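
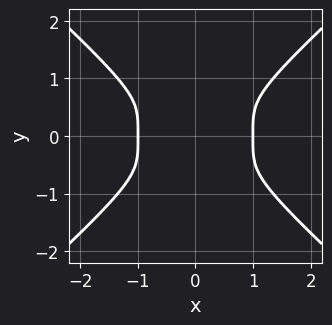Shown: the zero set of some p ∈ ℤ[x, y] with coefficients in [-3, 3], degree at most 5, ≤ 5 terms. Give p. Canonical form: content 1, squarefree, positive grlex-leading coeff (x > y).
First, deg p = 4. A generic line meets the curve in up to 4 points.
Next, symmetries: the y ↦ −y reflection is a symmetry, so y appears only in even powers; mirror symmetry x ↦ −x ⇒ only even powers of x.
Then, observable constraints: among the integer gridlines, it crosses the x-axis at x ∈ {-1, 1}.
Finally, matching integer coefficients to the picture gives p.

2*x^4 - 3*y^4 - 2*x^2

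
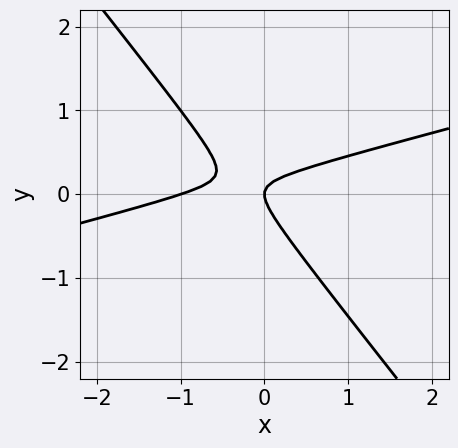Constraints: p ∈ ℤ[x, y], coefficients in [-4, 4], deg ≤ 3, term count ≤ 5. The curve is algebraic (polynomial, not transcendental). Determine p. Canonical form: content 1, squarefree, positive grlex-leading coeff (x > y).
x^2 - 3*x*y - 3*y^2 + x

1. deg p = 2. The shape is more complex than any degree-1 curve.
2. Against the integer gridlines: it meets the y-axis at y = 0 (among the integer gridlines); the x-axis gridline crossings are at x ∈ {-1, 0}.
3. Matching integer coefficients to the picture gives p.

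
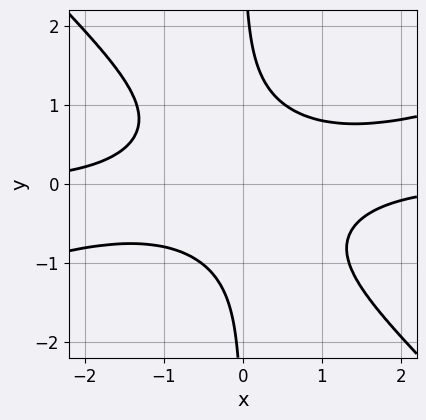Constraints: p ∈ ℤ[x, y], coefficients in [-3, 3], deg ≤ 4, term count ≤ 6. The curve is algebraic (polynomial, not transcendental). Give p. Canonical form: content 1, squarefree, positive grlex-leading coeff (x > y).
x^3*y - 2*x^2*y^2 - 3*x*y^3 + 2

(a) Degree: the shape is more complex than any degree-3 curve, so deg p = 4.
(b) From the visible intercepts: no y-intercept at any integer in the box; the curve avoids every integer x-axis point in the box.
(c) Assembling these constraints gives the stated polynomial.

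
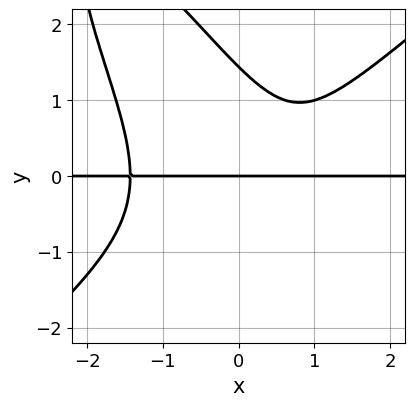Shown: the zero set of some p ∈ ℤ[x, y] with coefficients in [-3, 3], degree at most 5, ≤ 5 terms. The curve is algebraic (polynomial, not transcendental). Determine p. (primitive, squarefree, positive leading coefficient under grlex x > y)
2*x^3*y - 2*x*y^3 - y^4 - 2*x*y + 3*y

(a) The degree is 4 — a generic line meets the curve in up to 4 points.
(b) Reading off the gridlines: one y-axis crossing is at y = 0; every point of the x-axis in the box is on the curve.
(c) Putting this together gives p.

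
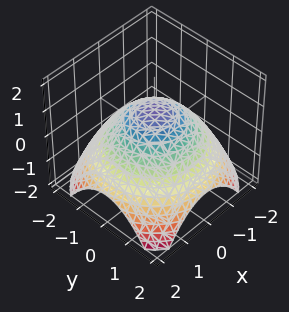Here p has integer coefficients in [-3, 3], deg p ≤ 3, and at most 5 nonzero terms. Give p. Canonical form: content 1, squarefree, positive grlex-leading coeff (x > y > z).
x^2 + y^2 + 2*z - 2

(a) The degree is 2 — no degree-1 surface has this shape.
(b) Symmetry: the z-axis is an axis of rotation, so x and y enter only as x² + y².
(c) Reading off the gridlines: a circular section at z = 0 has radius between 1 and 2; it crosses the z-axis at the gridline z = 1.
(d) Solving for integer coefficients yields p as stated.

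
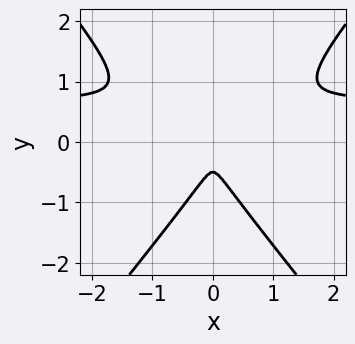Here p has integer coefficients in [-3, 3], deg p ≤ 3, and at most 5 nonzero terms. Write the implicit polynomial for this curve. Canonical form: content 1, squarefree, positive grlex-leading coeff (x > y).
3*x^2*y - 2*y^3 - 2*x^2 - y^2

First, deg p = 3.
Then, symmetries: the x ↦ −x reflection is a symmetry, so x appears only in even powers.
Finally, these observations pin down the coefficients.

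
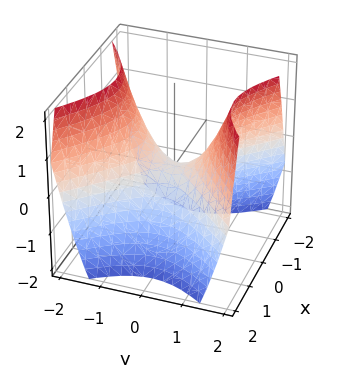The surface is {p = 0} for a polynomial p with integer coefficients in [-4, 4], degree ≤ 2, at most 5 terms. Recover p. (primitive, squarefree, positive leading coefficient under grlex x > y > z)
x^2 - y^2 + z

1. deg p = 2. A saddle surface; a quadric.
2. Symmetries: it's symmetric under y → −y, forcing even powers of y; the x ↦ −x reflection is a symmetry, so x appears only in even powers.
3. Checking where it meets the axes: it meets the z-axis at z = 0 (among the integer gridlines); it meets the x-axis at x = 0 (among the integer gridlines).
4. Matching integer coefficients to the picture gives p.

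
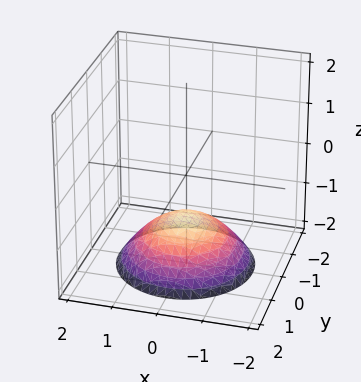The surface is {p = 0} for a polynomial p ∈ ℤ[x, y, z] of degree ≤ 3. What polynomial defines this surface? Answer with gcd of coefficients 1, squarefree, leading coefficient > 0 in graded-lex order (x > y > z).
1. Degree: no degree-1 surface has this shape, so deg p = 2.
2. Symmetry: the z-axis is an axis of rotation, so x and y enter only as x² + y².
3. Reading off the gridlines: it misses every integer gridline on the y-axis; it meets the z-axis at z = -1 (among the integer gridlines); no x-intercept at any integer in the box; a circular section at z = -2 has radius between 1 and 2.
4. These observations pin down the coefficients.

x^2 + y^2 + 2*z + 2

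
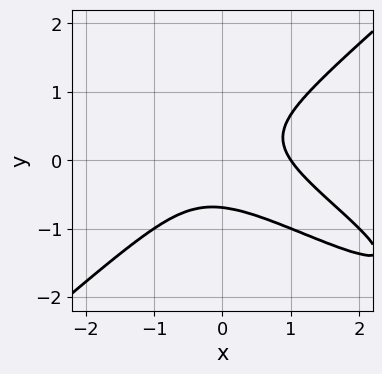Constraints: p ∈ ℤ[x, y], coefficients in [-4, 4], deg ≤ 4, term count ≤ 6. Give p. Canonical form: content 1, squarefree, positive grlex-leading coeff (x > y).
(a) deg p = 3.
(b) From the visible intercepts: it meets the x-axis at x = 1 (among the integer gridlines).
(c) These observations pin down the coefficients.

x^3 + 2*x^2*y - x*y^2 - 3*y^3 - 1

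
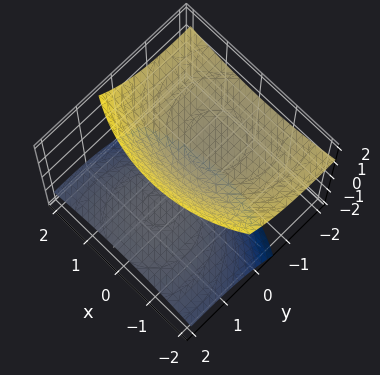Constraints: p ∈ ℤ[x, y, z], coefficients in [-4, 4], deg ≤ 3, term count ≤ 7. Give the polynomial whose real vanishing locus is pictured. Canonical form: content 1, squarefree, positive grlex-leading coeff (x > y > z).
x^2 + y^2 + 3*y*z - 2*z^2 + 1

There are 2 components.
deg p = 2.
From the axis intercepts and sections: no y-intercept at any integer in the box; it misses every integer gridline on the x-axis.
Assembling these constraints gives the stated polynomial.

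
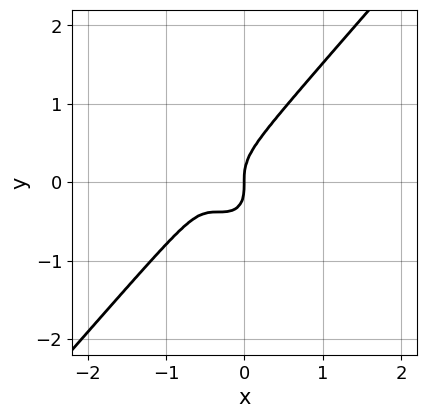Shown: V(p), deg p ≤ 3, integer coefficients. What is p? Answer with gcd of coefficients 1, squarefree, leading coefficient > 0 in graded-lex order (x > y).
(a) deg p = 3. The shape is more complex than any degree-2 curve.
(b) Observable constraints: it crosses the y-axis at the gridline y = 0; it crosses the x-axis at the gridline x = 0.
(c) These observations pin down the coefficients.

3*x^3 - 2*y^3 + 3*x^2 + x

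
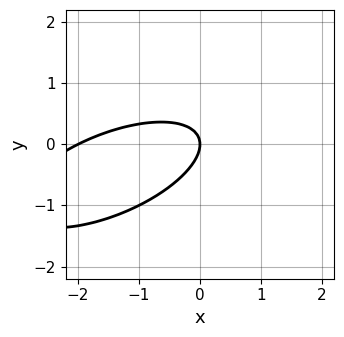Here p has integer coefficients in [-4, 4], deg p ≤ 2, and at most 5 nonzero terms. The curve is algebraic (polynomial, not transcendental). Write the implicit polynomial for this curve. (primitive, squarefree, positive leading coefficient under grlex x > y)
x^2 - 2*x*y + 3*y^2 + 2*x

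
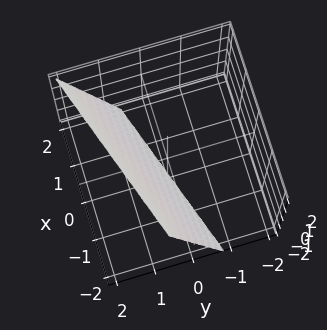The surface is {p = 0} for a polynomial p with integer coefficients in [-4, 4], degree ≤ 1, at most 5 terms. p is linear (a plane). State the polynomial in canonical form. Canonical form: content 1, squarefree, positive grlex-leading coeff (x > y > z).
x - 3*y + z + 2

First, the degree is 1 — the surface is flat (a plane).
Then, from the axis intercepts and sections: it meets the z-axis at z = -2 (among the integer gridlines); it meets the x-axis at x = -2 (among the integer gridlines).
Finally, putting this together gives p.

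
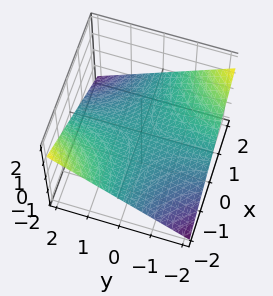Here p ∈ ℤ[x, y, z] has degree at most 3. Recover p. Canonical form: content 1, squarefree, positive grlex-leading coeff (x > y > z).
The degree is 2 — a saddle surface; a quadric.
From the axis intercepts and sections: the visible x-axis segment lies entirely on the surface; it crosses the z-axis at the gridline z = 0.
Solving for integer coefficients yields p as stated. Check: (0, -1, 0) on the y-axis lies on the surface, and p(0, -1, 0) = 0. ✓

x*y + 3*z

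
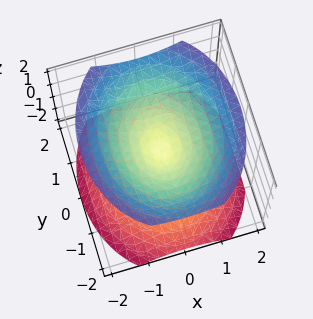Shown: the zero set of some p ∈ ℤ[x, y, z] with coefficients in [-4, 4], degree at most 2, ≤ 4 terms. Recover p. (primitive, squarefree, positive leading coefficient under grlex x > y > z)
1. I count 2 distinct pieces.
2. deg p = 2.
3. Symmetries: it's symmetric under y → −y, forcing even powers of y; it's symmetric under x → −x, forcing even powers of x; the z ↦ −z reflection is a symmetry, so z appears only in even powers.
4. From the visible intercepts: it crosses the y-axis at the gridline y = 0; one z-axis crossing is at z = 0.
5. Fitting integer coefficients to these (and the overall shape) gives p.

3*x^2 + 2*y^2 - 3*z^2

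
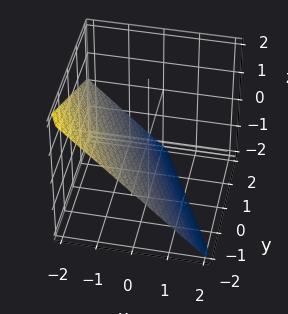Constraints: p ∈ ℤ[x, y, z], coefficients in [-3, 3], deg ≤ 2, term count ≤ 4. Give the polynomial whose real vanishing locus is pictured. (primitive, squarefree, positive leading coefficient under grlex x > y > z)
1. The degree is 1 — every cross-section is a straight line — this is a plane.
2. Observable constraints: it meets the x-axis at x = -1 (among the integer gridlines); it meets the z-axis at z = -1 (among the integer gridlines).
3. Fitting integer coefficients to these (and the overall shape) gives p.

2*x + y + 2*z + 2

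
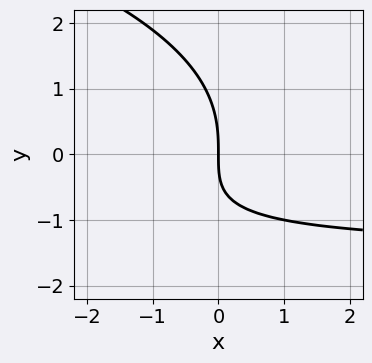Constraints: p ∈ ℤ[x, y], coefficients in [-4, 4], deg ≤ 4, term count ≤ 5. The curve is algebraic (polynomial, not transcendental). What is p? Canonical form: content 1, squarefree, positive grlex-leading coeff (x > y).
deg p = 3.
From the axis intercepts and sections: it crosses the y-axis at the gridline y = 0; it meets the x-axis at x = 0 (among the integer gridlines).
The integer polynomial consistent with all of this is the stated p.

y^3 + 2*x*y + 3*x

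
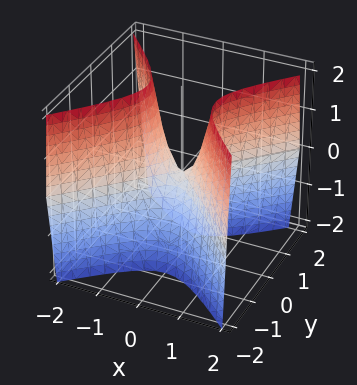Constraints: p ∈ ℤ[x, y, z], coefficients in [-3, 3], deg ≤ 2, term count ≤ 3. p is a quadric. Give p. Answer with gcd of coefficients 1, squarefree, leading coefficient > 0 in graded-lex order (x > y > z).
3*x^2 - 3*y^2 - z

(a) The degree is 2 — a saddle surface; a quadric.
(b) Symmetries: it's symmetric under y → −y, forcing even powers of y; mirror symmetry x ↦ −x ⇒ only even powers of x.
(c) Observable constraints: it crosses the z-axis at the gridline z = 0; it meets the y-axis at y = 0 (among the integer gridlines); it meets the x-axis at x = 0 (among the integer gridlines).
(d) Together with the visible shape, these determine p as stated.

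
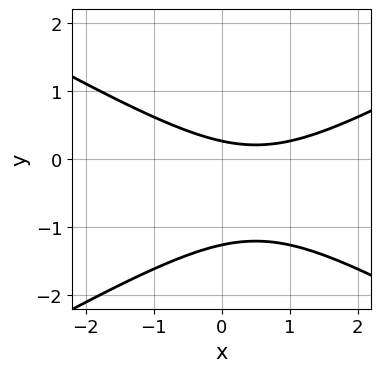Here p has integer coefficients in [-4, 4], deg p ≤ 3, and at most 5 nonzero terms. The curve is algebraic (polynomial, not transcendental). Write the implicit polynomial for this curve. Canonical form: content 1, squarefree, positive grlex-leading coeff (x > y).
1. deg p = 2. No degree-1 curve has this shape.
2. Checking where it meets the axes: no x-intercept at any integer in the box.
3. Assembling these constraints gives the stated polynomial.

x^2 - 3*y^2 - x - 3*y + 1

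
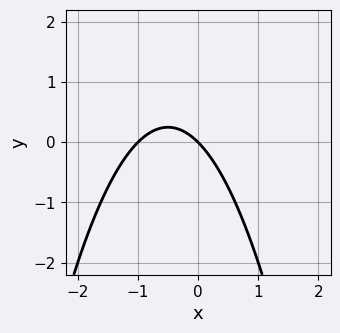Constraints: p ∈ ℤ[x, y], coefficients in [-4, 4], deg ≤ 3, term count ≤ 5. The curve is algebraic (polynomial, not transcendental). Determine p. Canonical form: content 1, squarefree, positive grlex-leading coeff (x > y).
First, degree: the shape is more complex than any degree-1 curve, so deg p = 2.
Next, checking where it meets the axes: it crosses the y-axis at the gridline y = 0; the x-axis gridline crossings are at x ∈ {-1, 0}.
Finally, putting this together gives p.

x^2 + x + y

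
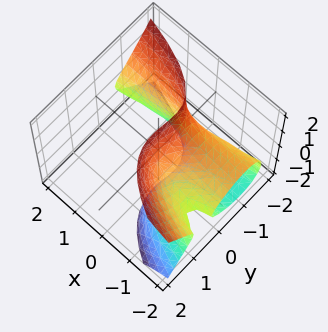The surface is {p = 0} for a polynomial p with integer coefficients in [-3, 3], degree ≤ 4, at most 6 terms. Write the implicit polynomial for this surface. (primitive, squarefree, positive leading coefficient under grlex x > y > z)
3*x*z^2 + 3*y^3 + 2*x*y - y + 2

(a) The degree is 3 — a generic line meets the surface in up to 3 points.
(b) Observable constraints: one y-axis crossing is at y = -1; the surface avoids every integer x-axis point in the box.
(c) The integer polynomial consistent with all of this is the stated p.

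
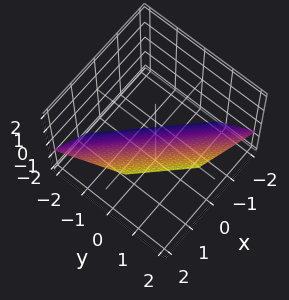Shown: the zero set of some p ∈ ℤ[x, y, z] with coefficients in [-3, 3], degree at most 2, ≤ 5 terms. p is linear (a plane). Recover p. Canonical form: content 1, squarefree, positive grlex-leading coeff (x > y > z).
3*x + 3*y - 3*z - 2

1. The degree is 1 — every cross-section is a straight line — this is a plane.
2. Matching integer coefficients to the picture gives p.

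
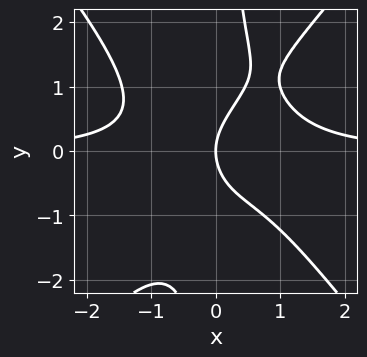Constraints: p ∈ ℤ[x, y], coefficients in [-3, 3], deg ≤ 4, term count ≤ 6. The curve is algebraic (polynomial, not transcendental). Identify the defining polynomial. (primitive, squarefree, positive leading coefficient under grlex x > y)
3*x^3*y - 2*x*y^3 + 2*y^2 - 3*x

(a) deg p = 4. No degree-3 curve has this shape.
(b) From the visible intercepts: it meets the y-axis at y = 0 (among the integer gridlines); it crosses the x-axis at the gridline x = 0.
(c) Solving for integer coefficients yields p as stated.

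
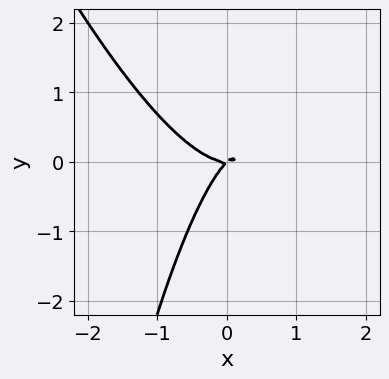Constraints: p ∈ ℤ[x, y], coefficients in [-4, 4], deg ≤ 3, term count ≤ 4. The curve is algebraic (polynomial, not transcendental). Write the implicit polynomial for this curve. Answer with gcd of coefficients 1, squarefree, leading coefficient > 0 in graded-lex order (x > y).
(a) Degree: the shape is more complex than any degree-2 curve, so deg p = 3.
(b) Observable constraints: it crosses the y-axis at the gridline y = 0; it crosses the x-axis at the gridline x = 0.
(c) The integer polynomial consistent with all of this is the stated p.

3*x^3 + x^2*y - 2*x*y + 2*y^2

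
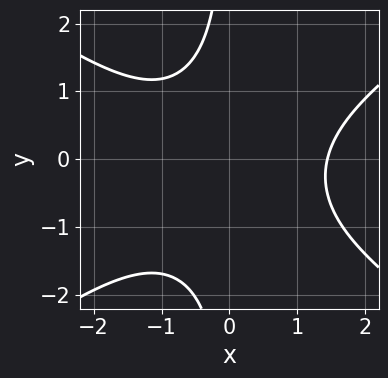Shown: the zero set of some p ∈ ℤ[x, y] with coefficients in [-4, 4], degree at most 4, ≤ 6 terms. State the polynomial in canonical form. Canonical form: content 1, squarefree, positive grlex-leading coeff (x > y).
x^3 - 2*x*y^2 - x*y - 3

Degree: the shape is more complex than any degree-2 curve, so deg p = 3.
Against the integer gridlines: it misses every integer gridline on the y-axis.
Assembling these constraints gives the stated polynomial.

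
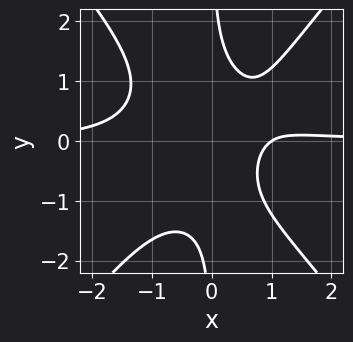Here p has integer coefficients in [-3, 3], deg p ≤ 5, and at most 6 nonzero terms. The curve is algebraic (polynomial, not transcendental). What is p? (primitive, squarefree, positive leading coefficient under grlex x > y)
3*x^3*y - 2*x*y^3 - 2*x + 2

deg p = 4. A generic line meets the curve in up to 4 points.
From the visible intercepts: it crosses the x-axis at the gridline x = 1; it misses every integer gridline on the y-axis.
Together with the visible shape, these determine p as stated.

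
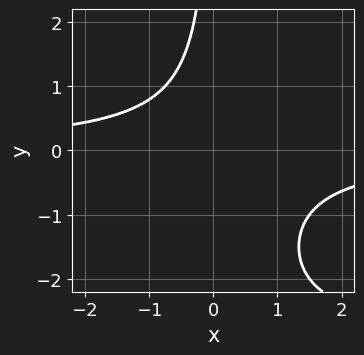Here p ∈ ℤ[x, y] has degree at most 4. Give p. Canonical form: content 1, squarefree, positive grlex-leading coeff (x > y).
x*y^2 + 3*x*y + 3

1. The degree is 3 — no degree-2 curve has this shape.
2. From the axis intercepts and sections: no y-intercept at any integer in the box; no x-intercept at any integer in the box.
3. Fitting integer coefficients to these (and the overall shape) gives p.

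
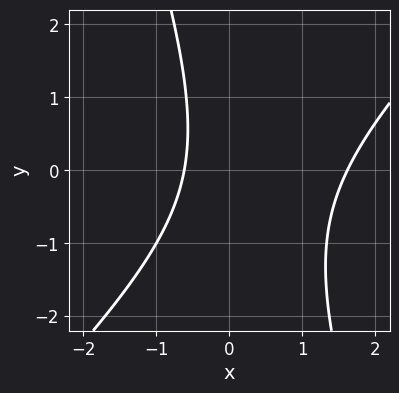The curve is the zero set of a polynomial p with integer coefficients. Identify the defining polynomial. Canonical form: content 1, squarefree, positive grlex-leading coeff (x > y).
3*x^2 - 2*x*y - y^2 - 3*x - 3

First, deg p = 2. A generic line meets the curve in up to 2 points.
Then, observable constraints: no y-intercept at any integer in the box.
Finally, together with the visible shape, these determine p as stated.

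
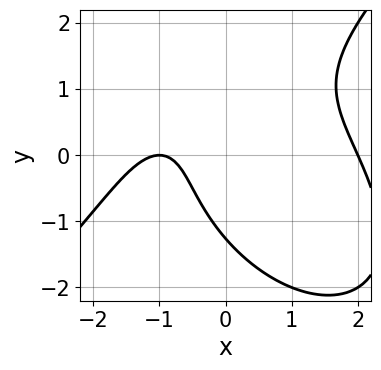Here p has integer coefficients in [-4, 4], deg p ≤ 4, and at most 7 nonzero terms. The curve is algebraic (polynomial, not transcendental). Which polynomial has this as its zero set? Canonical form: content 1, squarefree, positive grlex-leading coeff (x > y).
x^3 - y^3 + 2*x*y - 3*x - 2

(a) Degree: the shape is more complex than any degree-2 curve, so deg p = 3.
(b) From the visible intercepts: the x-axis gridline crossings are at x ∈ {-1, 2}.
(c) Matching integer coefficients to the picture gives p.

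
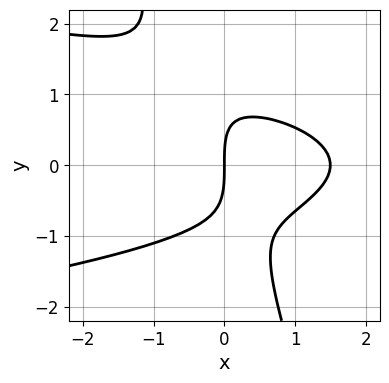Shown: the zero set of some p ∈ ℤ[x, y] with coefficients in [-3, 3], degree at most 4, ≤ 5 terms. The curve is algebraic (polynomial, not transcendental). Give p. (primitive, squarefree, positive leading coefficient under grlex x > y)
3*x*y^2 + y^3 + 2*x^2 - 3*x

Degree: a generic line meets the curve in up to 3 points, so deg p = 3.
Against the integer gridlines: it crosses the x-axis at the gridline x = 0; it crosses the y-axis at the gridline y = 0.
These observations pin down the coefficients.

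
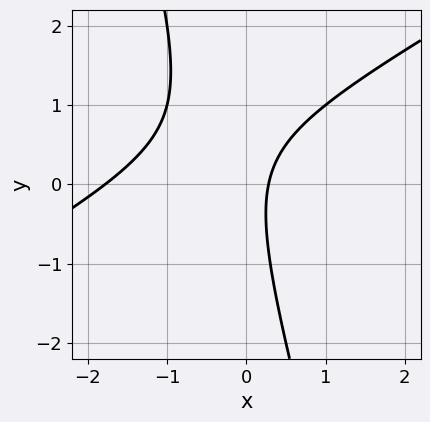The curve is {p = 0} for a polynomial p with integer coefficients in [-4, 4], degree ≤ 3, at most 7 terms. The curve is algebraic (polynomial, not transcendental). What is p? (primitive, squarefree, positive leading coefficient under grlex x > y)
deg p = 2. No degree-1 curve has this shape.
Observable constraints: no y-intercept at any integer in the box.
Putting this together gives p.

2*x^2 - 3*x*y - y^2 + 3*x - 1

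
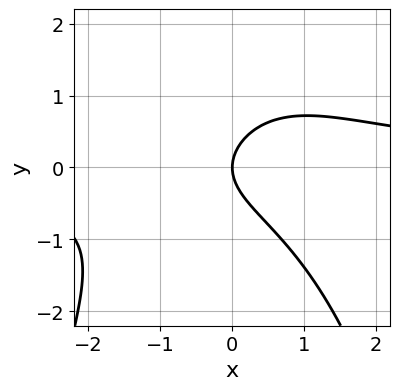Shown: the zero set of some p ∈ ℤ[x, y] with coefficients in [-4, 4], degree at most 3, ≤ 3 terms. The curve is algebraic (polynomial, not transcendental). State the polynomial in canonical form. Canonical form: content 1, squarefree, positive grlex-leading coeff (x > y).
2*x^2*y + 3*y^2 - 3*x

1. deg p = 3. No degree-2 curve has this shape.
2. From the visible intercepts: it meets the x-axis at x = 0 (among the integer gridlines); it meets the y-axis at y = 0 (among the integer gridlines).
3. The integer polynomial consistent with all of this is the stated p.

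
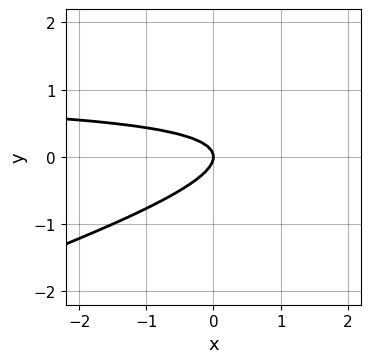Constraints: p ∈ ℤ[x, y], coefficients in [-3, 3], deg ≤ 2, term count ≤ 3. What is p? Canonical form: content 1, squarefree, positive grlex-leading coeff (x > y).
x*y - 3*y^2 - x

First, deg p = 2.
Next, reading off the gridlines: it meets the x-axis at x = 0 (among the integer gridlines); it meets the y-axis at y = 0 (among the integer gridlines).
Finally, fitting integer coefficients to these (and the overall shape) gives p.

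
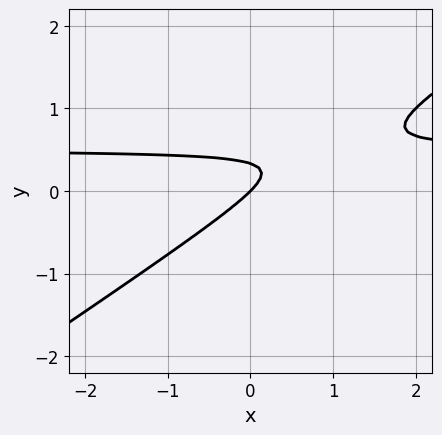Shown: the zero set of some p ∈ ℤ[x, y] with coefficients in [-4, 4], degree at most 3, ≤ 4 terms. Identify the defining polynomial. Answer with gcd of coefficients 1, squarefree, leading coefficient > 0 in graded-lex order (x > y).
2*x*y - 3*y^2 - x + y

The degree is 2 — no degree-1 curve has this shape.
From the visible intercepts: it crosses the y-axis at the gridline y = 0; it crosses the x-axis at the gridline x = 0.
Assembling these constraints gives the stated polynomial.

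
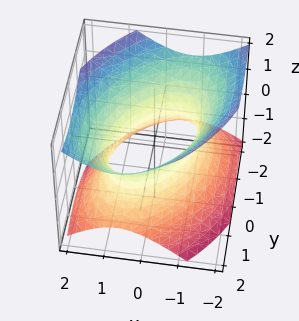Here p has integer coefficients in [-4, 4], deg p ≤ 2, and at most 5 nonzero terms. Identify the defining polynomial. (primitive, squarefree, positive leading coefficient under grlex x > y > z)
1. Degree: no degree-1 surface has this shape, so deg p = 2.
2. Reading off the gridlines: it misses every integer gridline on the z-axis; the x-axis gridline crossings are at x ∈ {-1, 1}.
3. Matching integer coefficients to the picture gives p.

3*x^2 - 2*x*y + 2*y^2 - 3*z^2 - 3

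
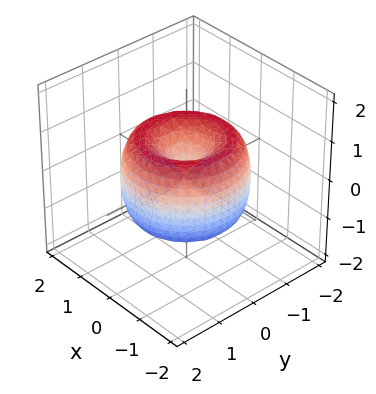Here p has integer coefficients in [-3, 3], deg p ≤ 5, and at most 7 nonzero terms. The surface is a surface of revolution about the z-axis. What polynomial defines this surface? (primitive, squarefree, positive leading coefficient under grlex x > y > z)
x^4 + 2*x^2*y^2 + y^4 - 2*x^2 - 2*y^2 + z^2

1. The degree is 4 — the shape is more complex than any degree-3 surface.
2. Symmetries: the z-axis is an axis of rotation, so x and y enter only as x² + y².
3. From the axis intercepts and sections: one z-axis crossing is at z = 0; a circular section at z = 0 has radius between 1 and 2; one x-axis crossing is at x = 0.
4. Fitting integer coefficients to these (and the overall shape) gives p.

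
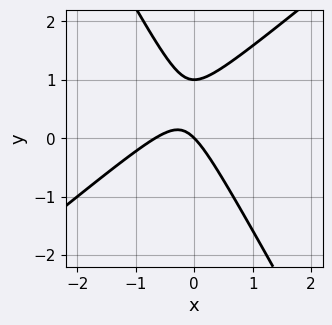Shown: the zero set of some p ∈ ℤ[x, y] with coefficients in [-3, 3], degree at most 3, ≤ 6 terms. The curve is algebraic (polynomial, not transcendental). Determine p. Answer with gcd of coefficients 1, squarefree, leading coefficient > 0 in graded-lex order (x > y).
3*x^2 - 2*x*y - 2*y^2 + 2*x + 2*y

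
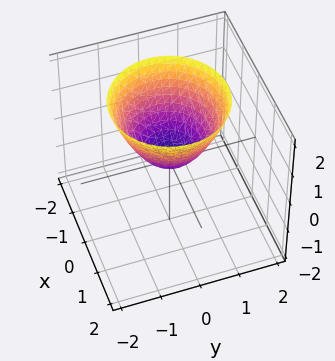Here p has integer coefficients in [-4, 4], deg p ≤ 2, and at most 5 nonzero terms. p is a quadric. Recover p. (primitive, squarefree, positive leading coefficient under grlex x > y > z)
x^2 + y^2 - z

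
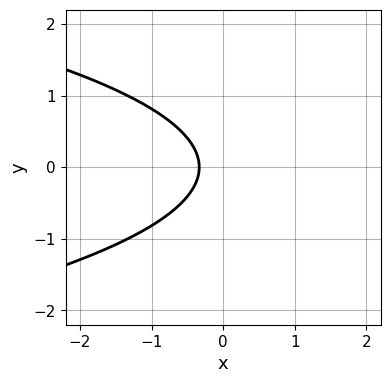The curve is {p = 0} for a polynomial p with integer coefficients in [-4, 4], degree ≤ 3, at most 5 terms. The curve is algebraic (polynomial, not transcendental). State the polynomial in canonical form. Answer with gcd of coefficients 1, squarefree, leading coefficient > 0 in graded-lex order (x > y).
3*y^2 + 3*x + 1

(a) The degree is 2 — the shape is more complex than any degree-1 curve.
(b) Symmetries: the y ↦ −y reflection is a symmetry, so y appears only in even powers.
(c) From the visible intercepts: it misses every integer gridline on the y-axis.
(d) These observations pin down the coefficients.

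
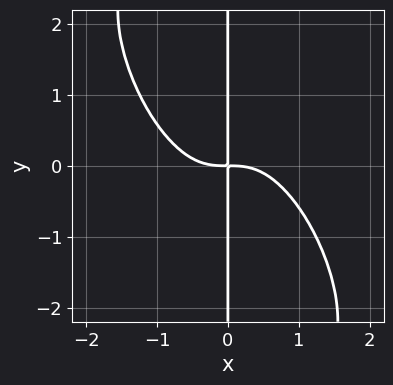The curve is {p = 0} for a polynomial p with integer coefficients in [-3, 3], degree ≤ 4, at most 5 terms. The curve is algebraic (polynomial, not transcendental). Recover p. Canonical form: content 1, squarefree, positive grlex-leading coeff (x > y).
The degree is 4 — the shape is more complex than any degree-3 curve.
From the axis intercepts and sections: every point of the y-axis in the box is on the curve.
Assembling these constraints gives the stated polynomial.

2*x^4 + 2*x^3*y + x^2*y^2 + 2*x*y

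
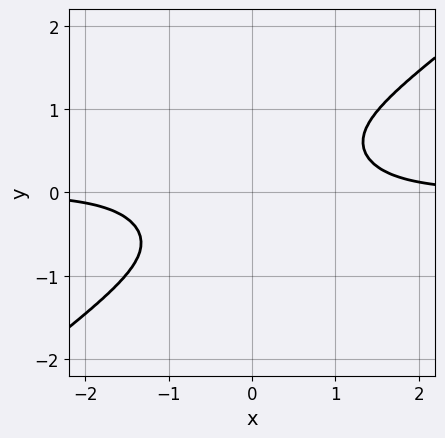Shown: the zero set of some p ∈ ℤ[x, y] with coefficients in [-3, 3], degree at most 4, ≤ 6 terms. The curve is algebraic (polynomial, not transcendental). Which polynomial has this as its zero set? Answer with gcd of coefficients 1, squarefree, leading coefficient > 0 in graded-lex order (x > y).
1. deg p = 4. The shape is more complex than any degree-3 curve.
2. From the axis intercepts and sections: it misses every integer gridline on the x-axis; it misses every integer gridline on the y-axis.
3. The integer polynomial consistent with all of this is the stated p.

x^3*y - x*y^3 - y^4 - 1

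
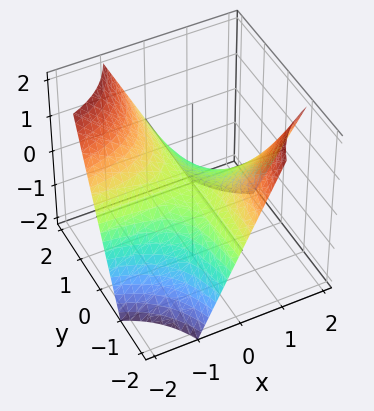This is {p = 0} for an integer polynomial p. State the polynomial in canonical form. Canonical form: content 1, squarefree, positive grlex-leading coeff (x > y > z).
Degree: a hyperbolic paraboloid; a quadric, so deg p = 2.
Reading off the gridlines: the visible y-axis segment lies entirely on the surface; the visible x-axis segment lies entirely on the surface; one z-axis crossing is at z = 0.
Solving for integer coefficients yields p as stated.

x*y + z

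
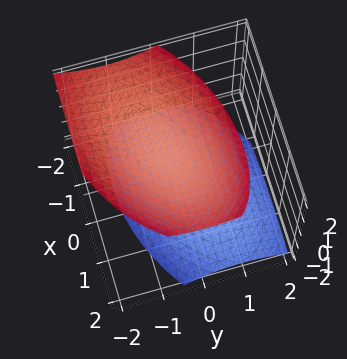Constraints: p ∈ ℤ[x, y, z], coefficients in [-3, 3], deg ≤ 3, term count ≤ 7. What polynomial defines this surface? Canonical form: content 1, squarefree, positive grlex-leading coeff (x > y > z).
x^2 - x*y + 2*y^2 + y*z - 2*z^2 + 3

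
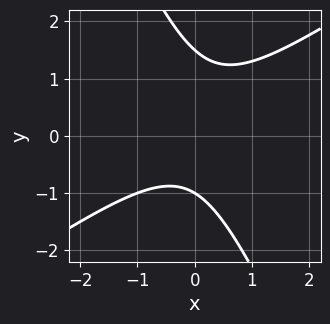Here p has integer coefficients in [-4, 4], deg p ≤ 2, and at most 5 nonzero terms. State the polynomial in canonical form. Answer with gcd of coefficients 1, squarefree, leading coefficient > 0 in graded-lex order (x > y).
(a) The degree is 2 — the shape is more complex than any degree-1 curve.
(b) From the visible intercepts: it misses every integer gridline on the x-axis; it crosses the y-axis at the gridline y = -1.
(c) The integer polynomial consistent with all of this is the stated p.

3*x^2 - 3*x*y - 2*y^2 + y + 3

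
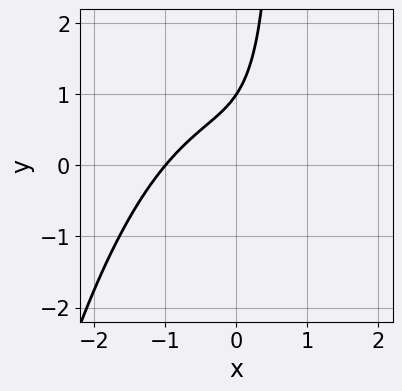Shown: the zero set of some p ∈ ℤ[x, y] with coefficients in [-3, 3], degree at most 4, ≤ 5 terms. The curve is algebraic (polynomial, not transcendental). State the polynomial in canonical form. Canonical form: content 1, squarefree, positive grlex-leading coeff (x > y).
First, degree: no degree-2 curve has this shape, so deg p = 3.
Next, against the integer gridlines: it crosses the y-axis at the gridline y = 1; it crosses the x-axis at the gridline x = -1.
Finally, these observations pin down the coefficients.

2*x^3 + 3*x*y - 2*y + 2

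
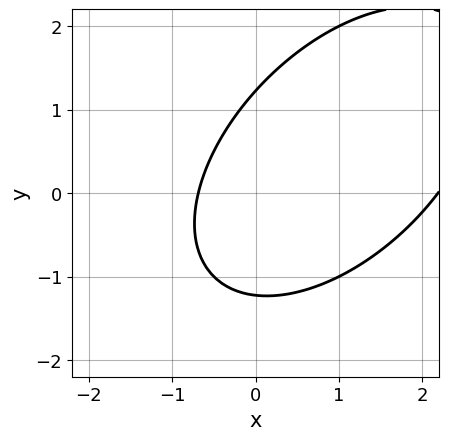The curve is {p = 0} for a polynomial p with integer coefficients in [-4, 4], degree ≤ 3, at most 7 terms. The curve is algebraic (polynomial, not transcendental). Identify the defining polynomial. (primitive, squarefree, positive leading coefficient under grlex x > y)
First, deg p = 2. The shape is more complex than any degree-1 curve.
Finally, matching integer coefficients to the picture gives p.

2*x^2 - 2*x*y + 2*y^2 - 3*x - 3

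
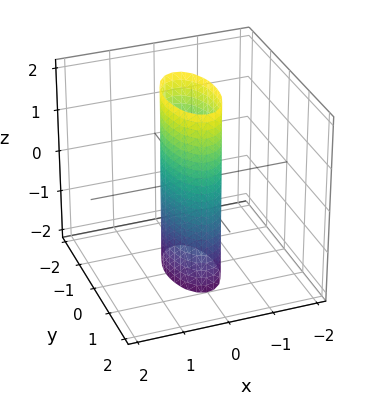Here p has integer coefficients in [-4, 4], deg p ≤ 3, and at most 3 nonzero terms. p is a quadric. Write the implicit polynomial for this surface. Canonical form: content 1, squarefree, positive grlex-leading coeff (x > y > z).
3*x^2 + y^2 - 1

1. deg p = 2.
2. Symmetries: the x ↦ −x reflection is a symmetry, so x appears only in even powers; the z ↦ −z reflection is a symmetry, so z appears only in even powers; it's symmetric under y → −y, forcing even powers of y.
3. Against the integer gridlines: it misses every integer gridline on the z-axis; the y-axis gridline crossings are at y ∈ {-1, 1}.
4. Matching integer coefficients to the picture gives p.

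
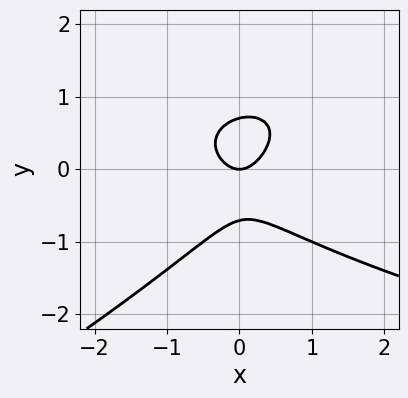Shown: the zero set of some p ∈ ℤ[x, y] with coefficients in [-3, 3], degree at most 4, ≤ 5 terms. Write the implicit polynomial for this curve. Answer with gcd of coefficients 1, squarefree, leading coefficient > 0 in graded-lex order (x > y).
(a) Degree: no degree-2 curve has this shape, so deg p = 3.
(b) Observable constraints: it meets the x-axis at x = 0 (among the integer gridlines); it meets the y-axis at y = 0 (among the integer gridlines).
(c) Matching integer coefficients to the picture gives p.

x*y^2 - 2*y^3 - 2*x^2 + y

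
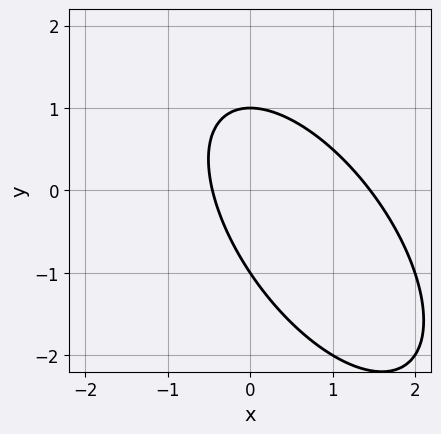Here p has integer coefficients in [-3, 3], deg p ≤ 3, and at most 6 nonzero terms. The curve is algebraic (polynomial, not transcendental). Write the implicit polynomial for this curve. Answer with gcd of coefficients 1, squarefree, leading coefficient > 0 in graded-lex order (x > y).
3*x^2 + 3*x*y + 2*y^2 - 3*x - 2

The degree is 2 — no degree-1 curve has this shape.
Checking where it meets the axes: the y-axis gridline crossings are at y ∈ {-1, 1}.
Solving for integer coefficients yields p as stated.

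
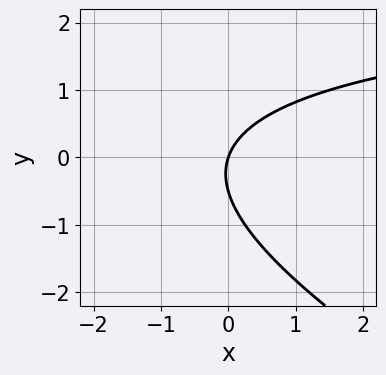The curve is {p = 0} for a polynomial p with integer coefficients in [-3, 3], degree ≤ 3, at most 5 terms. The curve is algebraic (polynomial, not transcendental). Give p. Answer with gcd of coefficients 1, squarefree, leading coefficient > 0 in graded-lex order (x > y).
x*y + 2*y^2 - 3*x + y

1. Degree: a generic line meets the curve in up to 2 points, so deg p = 2.
2. Checking where it meets the axes: it crosses the y-axis at the gridline y = 0; it crosses the x-axis at the gridline x = 0.
3. Fitting integer coefficients to these (and the overall shape) gives p.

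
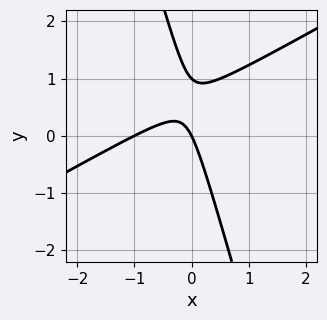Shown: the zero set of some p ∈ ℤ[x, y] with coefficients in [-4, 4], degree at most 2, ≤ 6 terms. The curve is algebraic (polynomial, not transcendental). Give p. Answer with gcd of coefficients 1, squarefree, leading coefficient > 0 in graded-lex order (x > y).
(a) deg p = 2. No degree-1 curve has this shape.
(b) Against the integer gridlines: the y-axis gridline crossings are at y ∈ {0, 1}; among the integer gridlines, it crosses the x-axis at x ∈ {-1, 0}.
(c) Matching integer coefficients to the picture gives p.

2*x^2 - 3*x*y - y^2 + 2*x + y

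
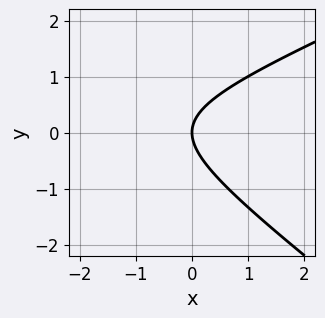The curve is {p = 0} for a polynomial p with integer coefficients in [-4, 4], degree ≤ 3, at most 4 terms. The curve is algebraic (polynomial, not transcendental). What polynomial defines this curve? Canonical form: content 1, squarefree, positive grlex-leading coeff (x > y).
x^2 - x*y - 3*y^2 + 3*x

First, the degree is 2 — the shape is more complex than any degree-1 curve.
Next, against the integer gridlines: it meets the x-axis at x = 0 (among the integer gridlines); one y-axis crossing is at y = 0.
Finally, assembling these constraints gives the stated polynomial.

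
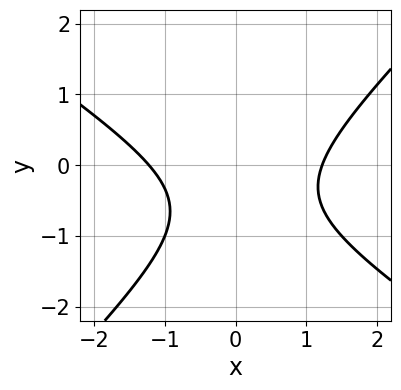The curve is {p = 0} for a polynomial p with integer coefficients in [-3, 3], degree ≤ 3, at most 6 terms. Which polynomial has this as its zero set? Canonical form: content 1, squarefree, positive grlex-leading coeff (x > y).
2*x^2 + x*y - 3*y^2 - 3*y - 3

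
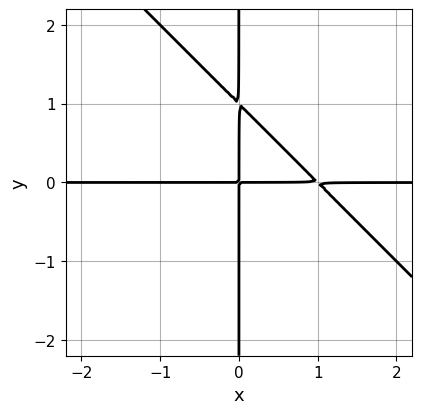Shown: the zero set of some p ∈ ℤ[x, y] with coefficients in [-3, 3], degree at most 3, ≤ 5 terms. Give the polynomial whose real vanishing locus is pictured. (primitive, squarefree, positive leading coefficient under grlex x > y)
(a) Degree: a generic line meets the curve in up to 3 points, so deg p = 3.
(b) From the axis intercepts and sections: the visible x-axis segment lies entirely on the curve; the visible y-axis segment lies entirely on the curve.
(c) The integer polynomial consistent with all of this is the stated p.

x^2*y + x*y^2 - x*y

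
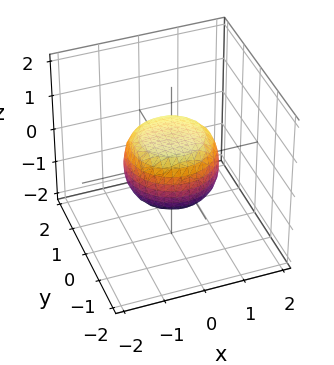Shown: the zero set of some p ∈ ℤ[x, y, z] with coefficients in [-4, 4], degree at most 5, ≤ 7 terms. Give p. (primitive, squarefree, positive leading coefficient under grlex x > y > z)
First, degree: the shape is more complex than any degree-3 surface, so deg p = 4.
Next, symmetry: the surface is invariant under rotation about z: p = q(x² + y², z).
Next, reading off the gridlines: a circular section at z = 0 has radius between 1 and 2.
Finally, solving for integer coefficients yields p as stated.

2*x^4 + 4*x^2*y^2 + 2*y^4 - x^2 - y^2 + 3*z^2 - 2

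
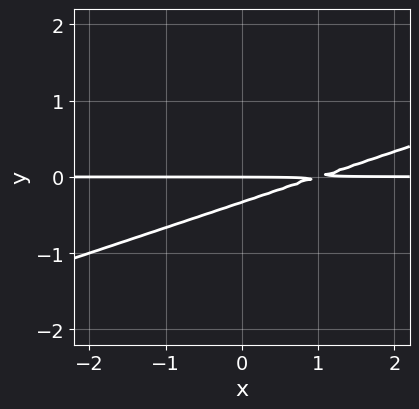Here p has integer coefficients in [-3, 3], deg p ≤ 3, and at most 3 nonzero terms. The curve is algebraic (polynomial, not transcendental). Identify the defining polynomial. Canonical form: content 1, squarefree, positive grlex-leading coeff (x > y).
First, the degree is 2 — a generic line meets the curve in up to 2 points.
Then, from the axis intercepts and sections: one y-axis crossing is at y = 0; the visible x-axis segment lies entirely on the curve.
Finally, assembling these constraints gives the stated polynomial.

x*y - 3*y^2 - y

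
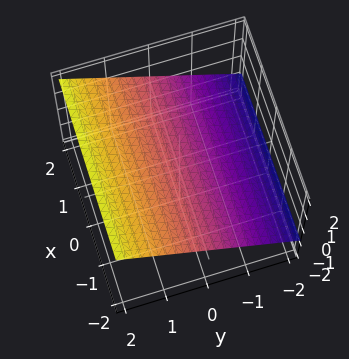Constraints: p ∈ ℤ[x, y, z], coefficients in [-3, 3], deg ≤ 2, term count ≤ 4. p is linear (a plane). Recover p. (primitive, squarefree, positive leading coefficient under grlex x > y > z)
2*y - 3*z + 2

1. The degree is 1 — every cross-section is a straight line — this is a plane.
2. Checking where it meets the axes: it misses every integer gridline on the x-axis; one y-axis crossing is at y = -1.
3. The integer polynomial consistent with all of this is the stated p.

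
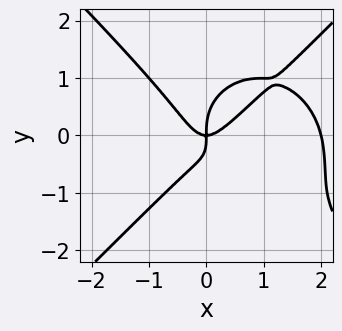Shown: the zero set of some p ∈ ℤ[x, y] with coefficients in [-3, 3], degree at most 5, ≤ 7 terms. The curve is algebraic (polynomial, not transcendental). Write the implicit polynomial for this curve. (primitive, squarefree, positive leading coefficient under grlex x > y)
x^4 - y^4 - 2*x^3 + x*y^2 + x*y

deg p = 4.
From the visible intercepts: the x-axis gridline crossings are at x ∈ {0, 2}; it meets the y-axis at y = 0 (among the integer gridlines).
The integer polynomial consistent with all of this is the stated p.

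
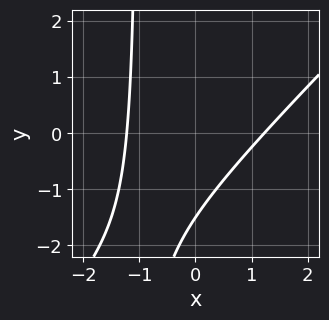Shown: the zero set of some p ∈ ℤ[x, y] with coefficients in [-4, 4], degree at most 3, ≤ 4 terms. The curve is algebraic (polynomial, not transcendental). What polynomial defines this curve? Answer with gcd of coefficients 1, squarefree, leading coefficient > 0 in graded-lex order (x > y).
2*x^2 - 2*x*y - 2*y - 3

1. Degree: a generic line meets the curve in up to 2 points, so deg p = 2.
2. Solving for integer coefficients yields p as stated.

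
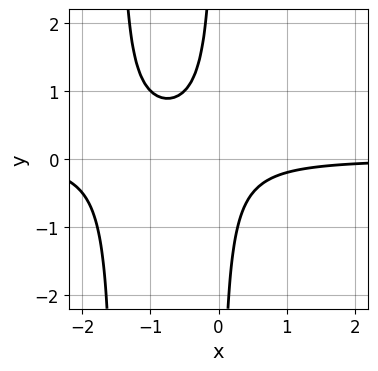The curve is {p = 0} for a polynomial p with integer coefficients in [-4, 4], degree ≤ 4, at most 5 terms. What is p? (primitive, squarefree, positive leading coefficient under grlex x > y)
2*x^2*y + 3*x*y + 1

First, deg p = 3. A generic line meets the curve in up to 3 points.
Next, against the integer gridlines: it misses every integer gridline on the y-axis; it misses every integer gridline on the x-axis.
Finally, these observations pin down the coefficients.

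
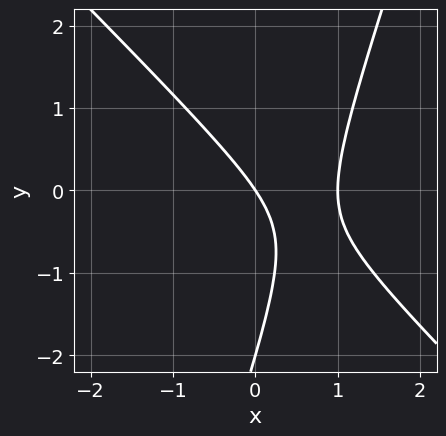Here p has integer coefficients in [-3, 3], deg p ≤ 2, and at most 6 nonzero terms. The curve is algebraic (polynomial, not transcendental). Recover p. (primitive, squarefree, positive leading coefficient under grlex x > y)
(a) deg p = 2.
(b) Observable constraints: the y-axis gridline crossings are at y ∈ {-2, 0}; among the integer gridlines, it crosses the x-axis at x ∈ {0, 1}.
(c) These observations pin down the coefficients.

3*x^2 + 2*x*y - y^2 - 3*x - 2*y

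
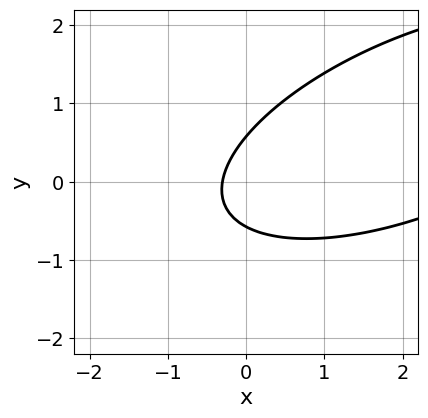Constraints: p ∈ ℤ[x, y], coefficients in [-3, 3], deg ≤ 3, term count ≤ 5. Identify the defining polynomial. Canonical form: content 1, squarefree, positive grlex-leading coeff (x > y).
x^2 - 2*x*y + 3*y^2 - 3*x - 1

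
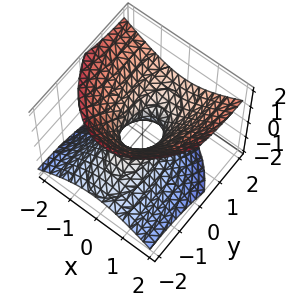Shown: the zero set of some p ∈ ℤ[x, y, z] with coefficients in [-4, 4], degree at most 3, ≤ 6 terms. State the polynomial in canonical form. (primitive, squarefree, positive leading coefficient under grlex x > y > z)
Degree: the shape is more complex than any degree-1 surface, so deg p = 2.
Reading off the gridlines: among the integer gridlines, it crosses the y-axis at y ∈ {-1, 1}; it misses every integer gridline on the z-axis.
Together with the visible shape, these determine p as stated.

3*x^2 + y^2 - 3*y*z - 3*z^2 - 1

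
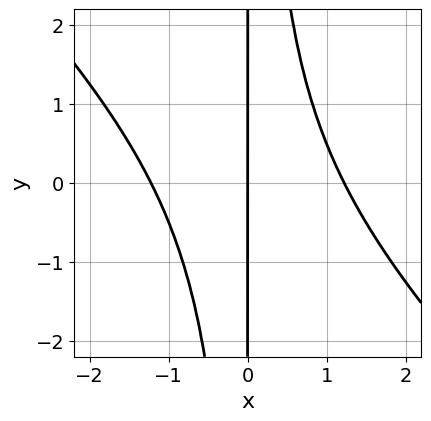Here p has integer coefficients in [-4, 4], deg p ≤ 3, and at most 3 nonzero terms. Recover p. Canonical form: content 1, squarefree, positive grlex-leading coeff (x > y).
Degree: a generic line meets the curve in up to 3 points, so deg p = 3.
Observable constraints: it crosses the x-axis at the gridline x = 0; the visible y-axis segment lies entirely on the curve.
Fitting integer coefficients to these (and the overall shape) gives p.

2*x^3 + 2*x^2*y - 3*x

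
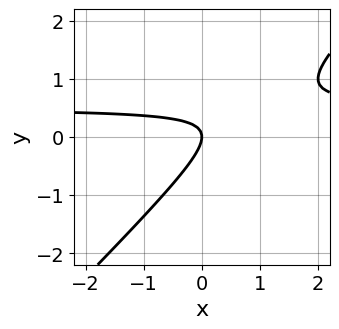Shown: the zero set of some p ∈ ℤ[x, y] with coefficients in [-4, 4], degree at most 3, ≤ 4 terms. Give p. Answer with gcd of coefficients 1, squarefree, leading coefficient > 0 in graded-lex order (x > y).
2*x*y - 2*y^2 - x

First, the degree is 2 — a generic line meets the curve in up to 2 points.
Then, reading off the gridlines: it meets the x-axis at x = 0 (among the integer gridlines); it meets the y-axis at y = 0 (among the integer gridlines).
Finally, putting this together gives p.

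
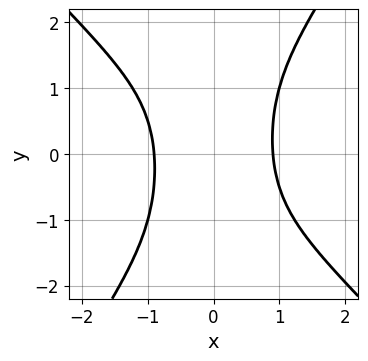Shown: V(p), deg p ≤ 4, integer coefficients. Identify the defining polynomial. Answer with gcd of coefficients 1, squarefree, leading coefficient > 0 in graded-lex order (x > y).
3*x^4 + x^3*y - 2*x^2*y^2 - 2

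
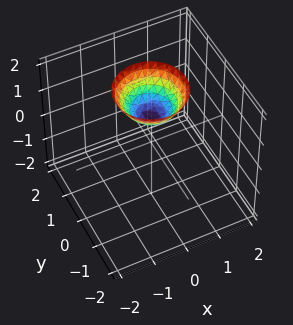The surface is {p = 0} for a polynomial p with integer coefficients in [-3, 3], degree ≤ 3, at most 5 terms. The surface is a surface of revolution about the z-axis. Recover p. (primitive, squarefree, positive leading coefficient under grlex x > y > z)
First, the degree is 2 — a generic line meets the surface in up to 2 points.
Then, symmetries: every cross-section ⟂ z is a circle, so x, y appear only via x² + y².
Then, from the visible intercepts: it misses every integer gridline on the y-axis; it misses every integer gridline on the x-axis; a circular section at z = 2 has radius exactly 1; it crosses the z-axis at the gridline z = 1.
Finally, assembling these constraints gives the stated polynomial.

x^2 + y^2 - z + 1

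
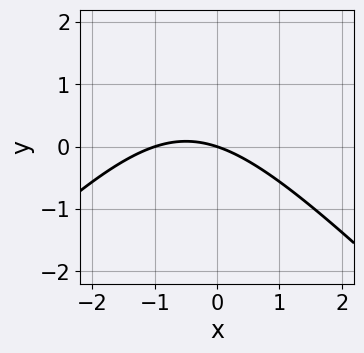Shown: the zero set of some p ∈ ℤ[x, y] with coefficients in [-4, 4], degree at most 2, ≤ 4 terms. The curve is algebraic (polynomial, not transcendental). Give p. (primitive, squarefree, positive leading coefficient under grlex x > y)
x^2 - y^2 + x + 3*y

(a) The degree is 2 — a generic line meets the curve in up to 2 points.
(b) Reading off the gridlines: it crosses the y-axis at the gridline y = 0; among the integer gridlines, it crosses the x-axis at x ∈ {-1, 0}.
(c) The integer polynomial consistent with all of this is the stated p.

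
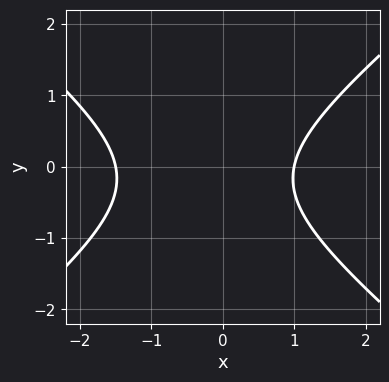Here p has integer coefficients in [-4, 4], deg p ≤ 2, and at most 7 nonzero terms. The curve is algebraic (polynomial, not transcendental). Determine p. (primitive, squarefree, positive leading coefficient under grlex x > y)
2*x^2 - 3*y^2 + x - y - 3

First, the degree is 2 — no degree-1 curve has this shape.
Then, observable constraints: one x-axis crossing is at x = 1; no y-intercept at any integer in the box.
Finally, fitting integer coefficients to these (and the overall shape) gives p.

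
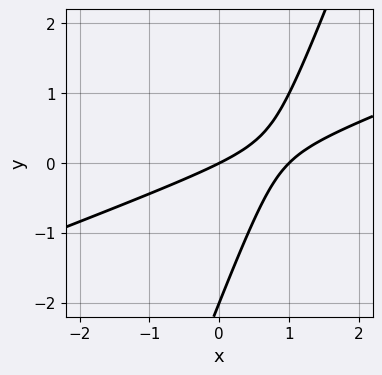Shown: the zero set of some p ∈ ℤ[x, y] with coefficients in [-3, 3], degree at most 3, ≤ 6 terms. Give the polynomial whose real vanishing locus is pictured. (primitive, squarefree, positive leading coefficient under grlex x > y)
x^2 - 3*x*y + y^2 - x + 2*y

First, degree: a generic line meets the curve in up to 2 points, so deg p = 2.
Then, from the visible intercepts: the x-axis gridline crossings are at x ∈ {0, 1}; among the integer gridlines, it crosses the y-axis at y ∈ {-2, 0}.
Finally, fitting integer coefficients to these (and the overall shape) gives p.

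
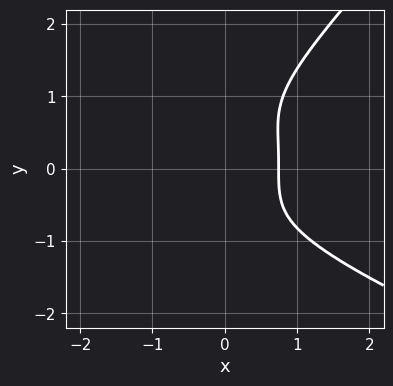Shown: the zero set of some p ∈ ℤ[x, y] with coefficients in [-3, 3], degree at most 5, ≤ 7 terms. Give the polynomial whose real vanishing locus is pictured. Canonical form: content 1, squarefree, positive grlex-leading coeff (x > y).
(a) Degree: the shape is more complex than any degree-3 curve, so deg p = 4.
(b) From the axis intercepts and sections: no y-intercept at any integer in the box.
(c) The integer polynomial consistent with all of this is the stated p.

2*x*y^3 - 2*y^4 + 3*x^3 + x - 2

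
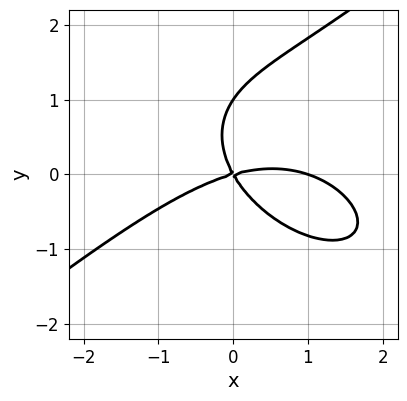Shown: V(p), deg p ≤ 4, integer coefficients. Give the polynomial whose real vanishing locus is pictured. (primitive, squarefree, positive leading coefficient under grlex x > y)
x^3 - 2*y^3 - x^2 + 3*x*y + 2*y^2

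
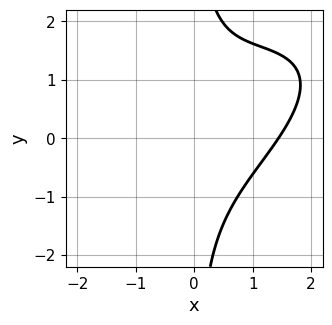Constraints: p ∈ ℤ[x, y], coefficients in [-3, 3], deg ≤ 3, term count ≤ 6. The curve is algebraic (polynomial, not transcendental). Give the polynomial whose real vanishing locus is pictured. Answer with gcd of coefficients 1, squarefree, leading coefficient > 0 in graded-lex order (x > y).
x^3 - 2*x^2*y + 2*x*y^2 - 3

First, degree: the shape is more complex than any degree-2 curve, so deg p = 3.
Then, reading off the gridlines: it misses every integer gridline on the y-axis.
Finally, together with the visible shape, these determine p as stated.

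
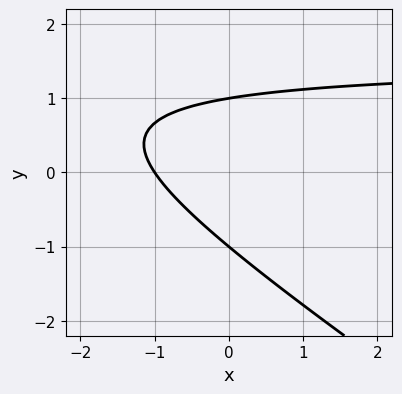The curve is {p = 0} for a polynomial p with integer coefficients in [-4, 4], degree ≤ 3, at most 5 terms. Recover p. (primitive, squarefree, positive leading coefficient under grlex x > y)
2*x*y + 3*y^2 - 3*x - 3

(a) Degree: no degree-1 curve has this shape, so deg p = 2.
(b) From the axis intercepts and sections: it meets the x-axis at x = -1 (among the integer gridlines); the y-axis gridline crossings are at y ∈ {-1, 1}.
(c) Fitting integer coefficients to these (and the overall shape) gives p.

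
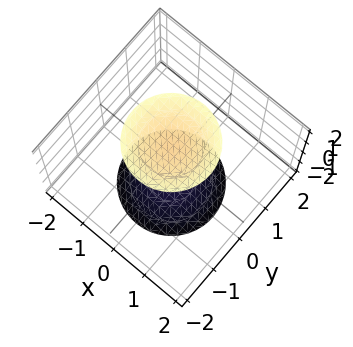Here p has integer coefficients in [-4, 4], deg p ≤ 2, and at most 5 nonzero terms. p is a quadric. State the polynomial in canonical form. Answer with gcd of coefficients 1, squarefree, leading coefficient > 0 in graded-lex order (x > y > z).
x^2 + y^2 - z^2 + 3

1. I count 2 distinct pieces.
2. deg p = 2.
3. Symmetries: the z ↦ −z reflection is a symmetry, so z appears only in even powers; every cross-section ⟂ z is a circle, so x, y appear only via x² + y².
4. Reading off the gridlines: no x-intercept at any integer in the box; a circular section at z = -2 has radius exactly 1; the surface avoids every integer y-axis point in the box.
5. Together with the visible shape, these determine p as stated.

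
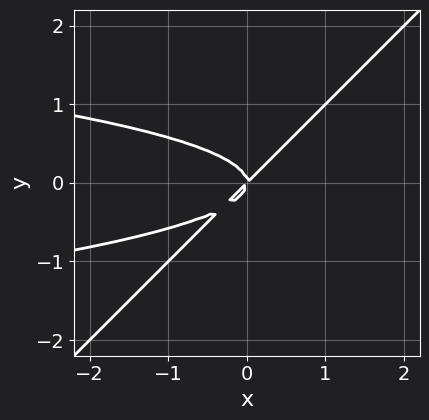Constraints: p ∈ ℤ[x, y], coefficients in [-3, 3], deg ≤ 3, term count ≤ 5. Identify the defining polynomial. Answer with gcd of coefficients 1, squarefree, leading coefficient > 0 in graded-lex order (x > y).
3*x*y^2 - 3*y^3 + x^2 - x*y

The degree is 3 — a generic line meets the curve in up to 3 points.
From the axis intercepts and sections: it meets the y-axis at y = 0 (among the integer gridlines); one x-axis crossing is at x = 0.
Solving for integer coefficients yields p as stated.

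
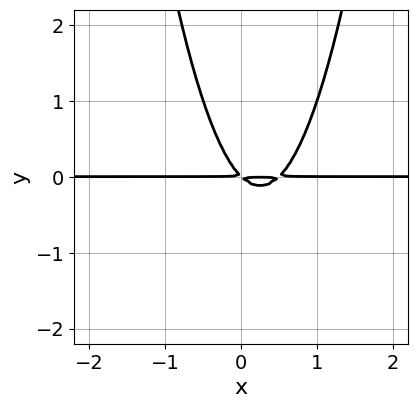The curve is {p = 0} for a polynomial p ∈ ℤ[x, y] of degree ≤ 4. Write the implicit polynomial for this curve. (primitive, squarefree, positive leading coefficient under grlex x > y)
Degree: the shape is more complex than any degree-2 curve, so deg p = 3.
Reading off the gridlines: every point of the x-axis in the box is on the curve.
Assembling these constraints gives the stated polynomial.

2*x^2*y - x*y - y^2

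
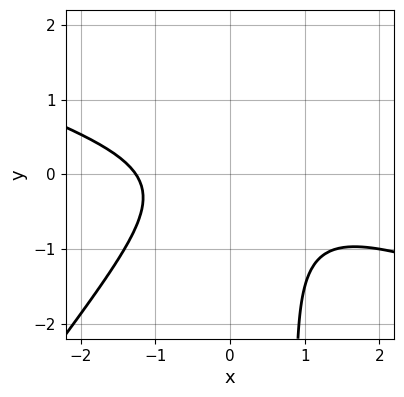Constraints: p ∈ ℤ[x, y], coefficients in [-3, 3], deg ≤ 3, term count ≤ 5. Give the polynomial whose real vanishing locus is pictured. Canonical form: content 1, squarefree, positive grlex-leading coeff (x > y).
The degree is 3 — a generic line meets the curve in up to 3 points.
Checking where it meets the axes: it misses every integer gridline on the y-axis.
The integer polynomial consistent with all of this is the stated p.

x^3 + 2*x^2*y - 2*x*y^2 + 2*y^2 + 2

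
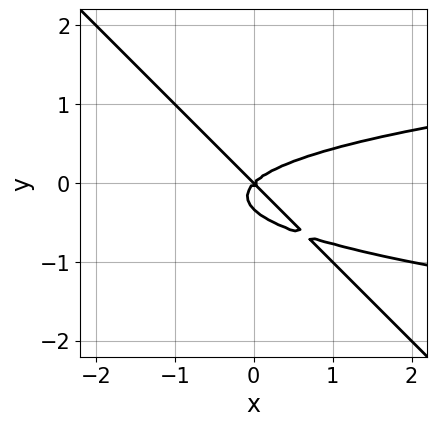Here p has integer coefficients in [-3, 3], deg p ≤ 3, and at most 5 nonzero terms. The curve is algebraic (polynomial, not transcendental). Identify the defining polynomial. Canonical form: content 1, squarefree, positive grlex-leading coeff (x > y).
1. Degree: no degree-2 curve has this shape, so deg p = 3.
2. Checking where it meets the axes: it meets the y-axis at y = 0 (among the integer gridlines); it meets the x-axis at x = 0 (among the integer gridlines).
3. Putting this together gives p.

3*x*y^2 + 3*y^3 - x^2 + y^2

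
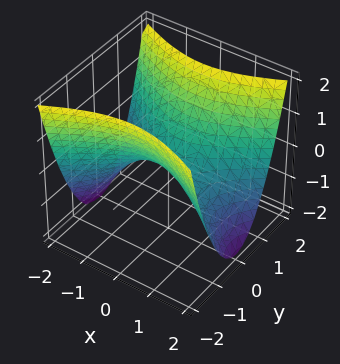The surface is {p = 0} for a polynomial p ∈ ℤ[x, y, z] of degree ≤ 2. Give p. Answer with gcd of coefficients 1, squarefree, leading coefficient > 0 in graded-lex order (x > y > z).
x^2 - 2*y^2 + 2*z

First, degree: a hyperbolic paraboloid; a quadric, so deg p = 2.
Then, symmetries: the x ↦ −x reflection is a symmetry, so x appears only in even powers; it's symmetric under y → −y, forcing even powers of y.
Next, reading off the gridlines: one z-axis crossing is at z = 0; it meets the x-axis at x = 0 (among the integer gridlines).
Finally, matching integer coefficients to the picture gives p.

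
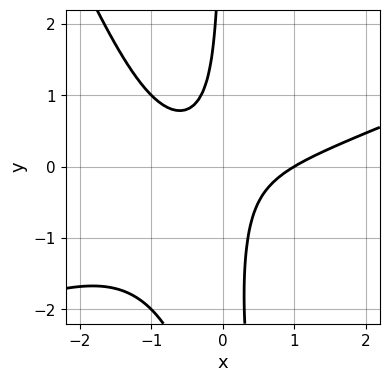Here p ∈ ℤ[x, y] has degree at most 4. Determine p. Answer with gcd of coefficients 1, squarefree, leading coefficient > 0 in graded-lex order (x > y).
First, deg p = 3. The shape is more complex than any degree-2 curve.
Then, checking where it meets the axes: it meets the x-axis at x = 1 (among the integer gridlines); it misses every integer gridline on the y-axis.
Finally, together with the visible shape, these determine p as stated.

x^3 - 2*x^2*y - x*y^2 - 3*x*y - 1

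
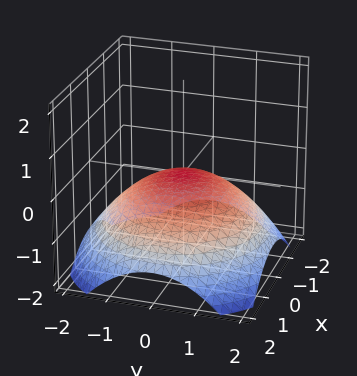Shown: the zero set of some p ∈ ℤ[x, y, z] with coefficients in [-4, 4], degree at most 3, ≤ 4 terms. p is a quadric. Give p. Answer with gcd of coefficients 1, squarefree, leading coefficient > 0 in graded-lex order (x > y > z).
x^2 + y^2 + 3*z

deg p = 2. A single bowl opening along one axis; a quadric.
Symmetries: every cross-section ⟂ z is a circle, so x, y appear only via x² + y².
Observable constraints: it crosses the y-axis at the gridline y = 0; it crosses the x-axis at the gridline x = 0; a circular section at z = -1 has radius between 1 and 2; it meets the z-axis at z = 0 (among the integer gridlines).
Assembling these constraints gives the stated polynomial.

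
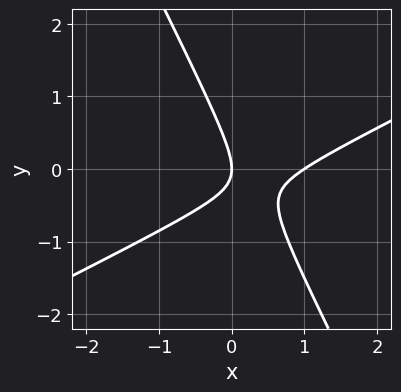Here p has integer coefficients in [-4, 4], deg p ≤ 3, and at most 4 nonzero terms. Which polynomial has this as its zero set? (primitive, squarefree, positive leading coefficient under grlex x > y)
1. The degree is 2 — no degree-1 curve has this shape.
2. From the axis intercepts and sections: it meets the y-axis at y = 0 (among the integer gridlines); the x-axis gridline crossings are at x ∈ {0, 1}.
3. Together with the visible shape, these determine p as stated.

2*x^2 - 3*x*y - 2*y^2 - 2*x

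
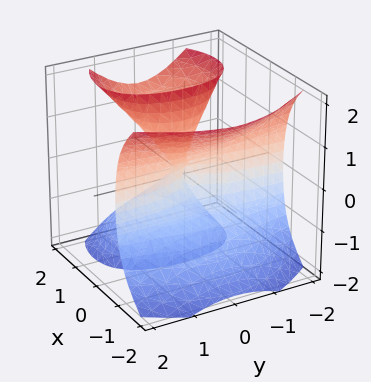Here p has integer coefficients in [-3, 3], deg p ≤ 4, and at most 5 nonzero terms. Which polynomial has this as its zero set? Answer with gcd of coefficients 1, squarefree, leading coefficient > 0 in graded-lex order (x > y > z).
2*x^3 + 3*x*y^2 - 3*x*z^2 - x^2 + 2*y^2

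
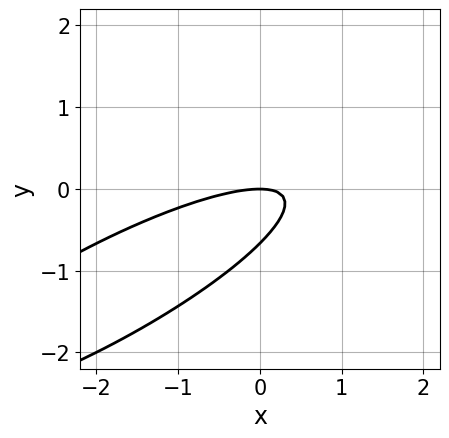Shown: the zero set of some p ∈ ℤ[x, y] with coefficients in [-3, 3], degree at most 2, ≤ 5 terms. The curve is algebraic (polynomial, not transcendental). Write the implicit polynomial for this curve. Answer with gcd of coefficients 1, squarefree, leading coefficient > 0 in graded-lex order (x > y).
x^2 - 3*x*y + 3*y^2 + 2*y

deg p = 2. The shape is more complex than any degree-1 curve.
From the axis intercepts and sections: one y-axis crossing is at y = 0; one x-axis crossing is at x = 0.
The integer polynomial consistent with all of this is the stated p.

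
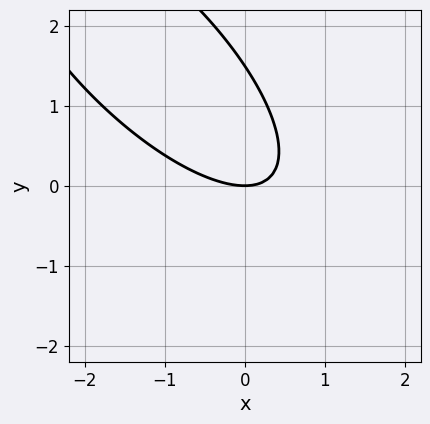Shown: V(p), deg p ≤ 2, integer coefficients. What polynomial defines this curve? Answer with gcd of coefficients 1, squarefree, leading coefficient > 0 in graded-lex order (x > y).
2*x^2 + 3*x*y + 2*y^2 - 3*y

First, degree: no degree-1 curve has this shape, so deg p = 2.
Next, from the axis intercepts and sections: it crosses the y-axis at the gridline y = 0; it crosses the x-axis at the gridline x = 0.
Finally, fitting integer coefficients to these (and the overall shape) gives p.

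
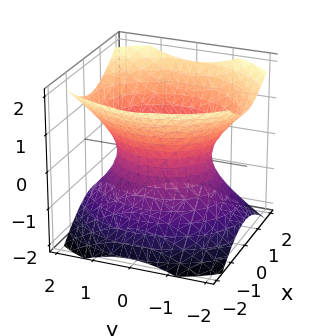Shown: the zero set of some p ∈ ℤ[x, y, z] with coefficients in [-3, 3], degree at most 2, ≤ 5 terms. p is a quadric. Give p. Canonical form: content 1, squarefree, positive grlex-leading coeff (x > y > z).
3*x^2 + 2*y^2 - 3*z^2 - 3

First, degree: one connected sheet with a waist; a quadric, so deg p = 2.
Next, symmetries: mirror symmetry z ↦ −z ⇒ only even powers of z; the y ↦ −y reflection is a symmetry, so y appears only in even powers; the x ↦ −x reflection is a symmetry, so x appears only in even powers.
Then, against the integer gridlines: no z-intercept at any integer in the box; the x-axis gridline crossings are at x ∈ {-1, 1}.
Finally, these observations pin down the coefficients.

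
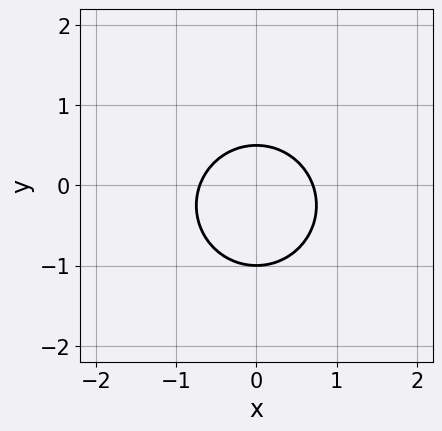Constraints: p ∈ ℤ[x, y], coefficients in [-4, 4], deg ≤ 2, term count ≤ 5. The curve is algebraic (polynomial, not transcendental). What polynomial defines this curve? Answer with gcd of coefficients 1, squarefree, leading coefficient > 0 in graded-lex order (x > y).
2*x^2 + 2*y^2 + y - 1

First, degree: a generic line meets the curve in up to 2 points, so deg p = 2.
Next, symmetries: mirror symmetry x ↦ −x ⇒ only even powers of x.
Next, against the integer gridlines: one y-axis crossing is at y = -1.
Finally, together with the visible shape, these determine p as stated.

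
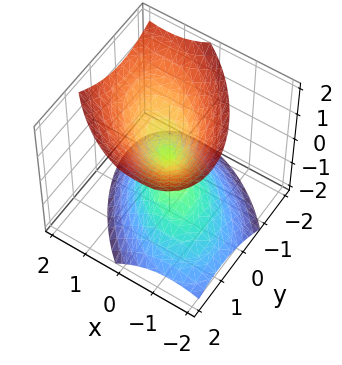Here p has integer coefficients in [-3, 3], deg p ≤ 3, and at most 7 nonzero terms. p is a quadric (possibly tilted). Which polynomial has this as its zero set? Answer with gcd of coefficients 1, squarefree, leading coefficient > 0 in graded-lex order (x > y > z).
2*x^2 + 2*x*y - x*z + 2*y^2 - 2*z^2

First, there are 2 components. They look like related sheets of one shape, so recover p as a whole.
Next, deg p = 2. A generic line meets the surface in up to 2 points.
Then, checking where it meets the axes: it crosses the x-axis at the gridline x = 0; it meets the y-axis at y = 0 (among the integer gridlines).
Finally, fitting integer coefficients to these (and the overall shape) gives p.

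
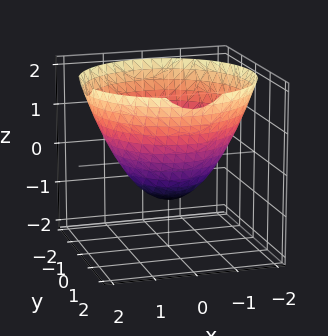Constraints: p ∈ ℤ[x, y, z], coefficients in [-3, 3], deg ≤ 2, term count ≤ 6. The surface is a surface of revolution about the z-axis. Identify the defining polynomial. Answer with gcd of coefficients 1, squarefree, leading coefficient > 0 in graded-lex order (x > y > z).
2*x^2 + 2*y^2 - 3*z - 3

First, degree: the shape is more complex than any degree-1 surface, so deg p = 2.
Then, symmetries: rotational symmetry about the z-axis ⇒ p depends on x, y only through x² + y².
Then, against the integer gridlines: a circular section at z = 1 has radius between 1 and 2; it crosses the z-axis at the gridline z = -1.
Finally, matching integer coefficients to the picture gives p.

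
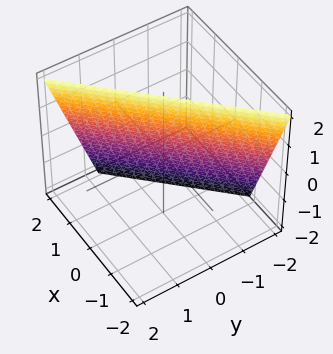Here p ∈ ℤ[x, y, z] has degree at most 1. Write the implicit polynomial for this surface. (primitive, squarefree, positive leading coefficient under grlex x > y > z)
3*x - 3*y + z - 2

First, degree: every cross-section is a straight line — this is a plane, so deg p = 1.
Next, against the integer gridlines: it meets the z-axis at z = 2 (among the integer gridlines).
Finally, fitting integer coefficients to these (and the overall shape) gives p.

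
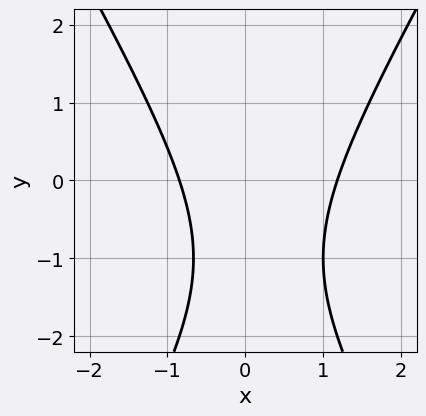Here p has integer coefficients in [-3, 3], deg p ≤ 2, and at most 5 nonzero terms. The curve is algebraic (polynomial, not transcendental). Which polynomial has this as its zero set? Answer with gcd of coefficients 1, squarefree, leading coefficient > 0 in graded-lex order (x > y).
3*x^2 - y^2 - x - 2*y - 3

1. deg p = 2.
2. Checking where it meets the axes: the curve avoids every integer y-axis point in the box.
3. Putting this together gives p.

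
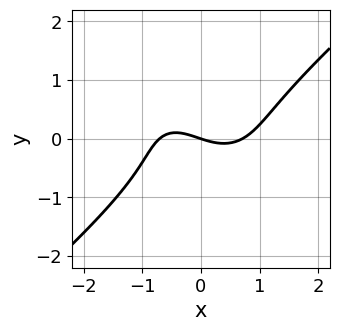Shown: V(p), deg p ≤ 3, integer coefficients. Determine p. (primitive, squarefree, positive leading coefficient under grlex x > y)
2*x^3 - 3*y^3 - x*y - x - 3*y

(a) deg p = 3.
(b) From the visible intercepts: it meets the y-axis at y = 0 (among the integer gridlines); it meets the x-axis at x = 0 (among the integer gridlines).
(c) Together with the visible shape, these determine p as stated.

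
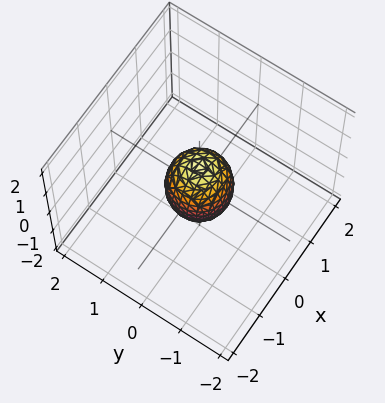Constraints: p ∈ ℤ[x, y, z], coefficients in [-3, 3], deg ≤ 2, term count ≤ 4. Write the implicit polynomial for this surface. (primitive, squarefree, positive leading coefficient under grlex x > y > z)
2*x^2 + 2*y^2 + z^2 - 1

1. Degree: bounded and convex; a quadric, so deg p = 2.
2. Symmetries: rotational symmetry about the z-axis ⇒ p depends on x, y only through x² + y²; it's symmetric under z → −z, forcing even powers of z.
3. Against the integer gridlines: a circular section at z = 0 has radius between 0 and 1; among the integer gridlines, it crosses the z-axis at z ∈ {-1, 1}.
4. Putting this together gives p.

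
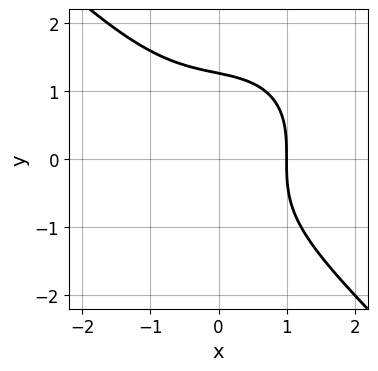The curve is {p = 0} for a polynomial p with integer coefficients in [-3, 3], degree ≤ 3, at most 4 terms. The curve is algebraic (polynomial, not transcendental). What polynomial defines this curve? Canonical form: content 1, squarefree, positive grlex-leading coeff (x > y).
deg p = 3.
From the axis intercepts and sections: it crosses the x-axis at the gridline x = 1.
Putting this together gives p.

x^3 + y^3 + x - 2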